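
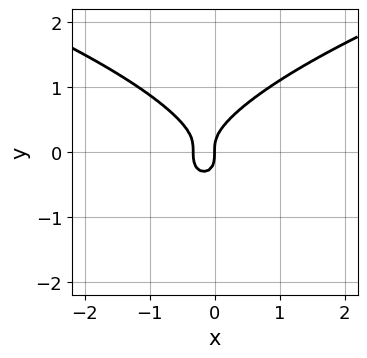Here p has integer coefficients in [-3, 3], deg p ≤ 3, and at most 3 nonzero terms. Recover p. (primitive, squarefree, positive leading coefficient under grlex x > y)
3*y^3 - 3*x^2 - x

(a) Degree: no degree-2 curve has this shape, so deg p = 3.
(b) From the visible intercepts: it crosses the y-axis at the gridline y = 0; it meets the x-axis at x = 0 (among the integer gridlines).
(c) The integer polynomial consistent with all of this is the stated p.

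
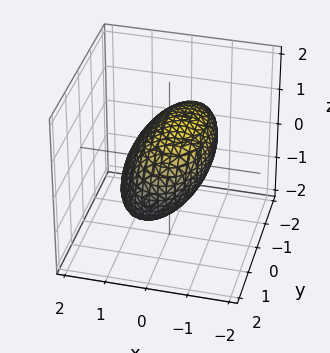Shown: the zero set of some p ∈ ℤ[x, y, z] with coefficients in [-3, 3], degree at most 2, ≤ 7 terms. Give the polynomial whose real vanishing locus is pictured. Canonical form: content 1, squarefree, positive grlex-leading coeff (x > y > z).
3*x^2 + 2*x*z + y^2 + 2*z^2 - 3

deg p = 2.
From the visible intercepts: among the integer gridlines, it crosses the x-axis at x ∈ {-1, 1}.
Matching integer coefficients to the picture gives p.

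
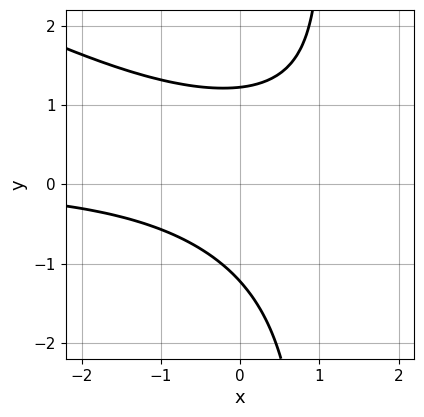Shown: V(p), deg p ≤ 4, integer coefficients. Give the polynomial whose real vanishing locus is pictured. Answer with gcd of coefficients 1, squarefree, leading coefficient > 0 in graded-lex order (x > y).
x^2*y + 2*x*y^2 - 2*x*y - 2*y^2 + 3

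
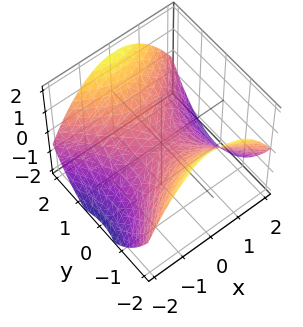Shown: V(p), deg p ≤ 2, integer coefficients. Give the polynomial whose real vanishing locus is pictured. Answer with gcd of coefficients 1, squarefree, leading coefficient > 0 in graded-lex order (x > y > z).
x^2 - y^2 + 2*z

First, the degree is 2 — a hyperbolic paraboloid; a quadric.
Next, symmetries: the y ↦ −y reflection is a symmetry, so y appears only in even powers; the x ↦ −x reflection is a symmetry, so x appears only in even powers.
Then, against the integer gridlines: it meets the y-axis at y = 0 (among the integer gridlines); one z-axis crossing is at z = 0; it meets the x-axis at x = 0 (among the integer gridlines).
Finally, putting this together gives p.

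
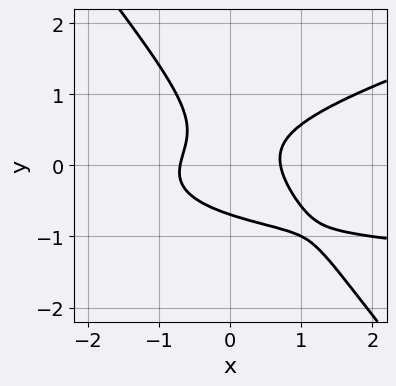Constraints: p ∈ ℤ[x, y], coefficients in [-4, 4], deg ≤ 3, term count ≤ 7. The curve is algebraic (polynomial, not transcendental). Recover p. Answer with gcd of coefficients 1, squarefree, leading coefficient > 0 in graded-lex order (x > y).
First, the degree is 3 — no degree-2 curve has this shape.
Finally, putting this together gives p.

x^2*y - 3*x*y^2 - 3*y^3 + 2*x^2 - 1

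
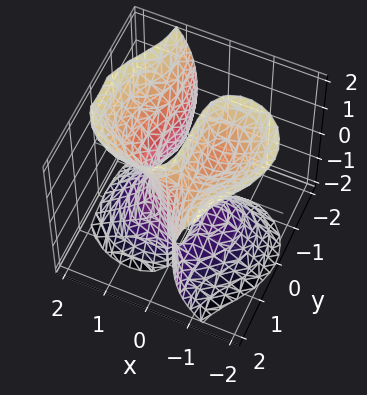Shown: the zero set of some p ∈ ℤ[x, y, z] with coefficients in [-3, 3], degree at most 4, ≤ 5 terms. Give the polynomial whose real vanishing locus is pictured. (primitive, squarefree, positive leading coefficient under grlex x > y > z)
First, deg p = 3. The shape is more complex than any degree-2 surface.
Then, reading off the gridlines: it meets the y-axis at y = 1 (among the integer gridlines); the surface avoids every integer z-axis point in the box.
Finally, these observations pin down the coefficients.

2*x^3 + 3*x*y^2 - 2*x*z^2 + y^3 - 1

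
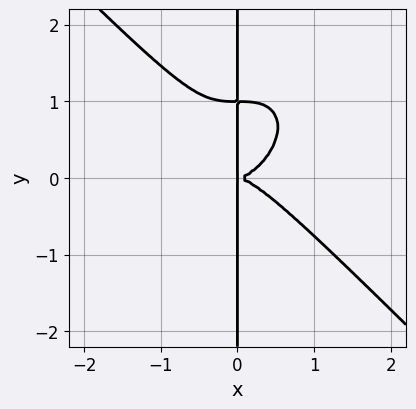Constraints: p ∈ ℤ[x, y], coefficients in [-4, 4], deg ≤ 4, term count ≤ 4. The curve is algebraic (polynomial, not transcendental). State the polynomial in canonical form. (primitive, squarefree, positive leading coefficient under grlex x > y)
First, deg p = 4. No degree-3 curve has this shape.
Next, against the integer gridlines: every point of the y-axis in the box is on the curve.
Finally, the integer polynomial consistent with all of this is the stated p.

x^4 + x*y^3 - x*y^2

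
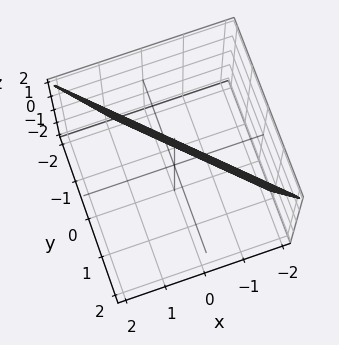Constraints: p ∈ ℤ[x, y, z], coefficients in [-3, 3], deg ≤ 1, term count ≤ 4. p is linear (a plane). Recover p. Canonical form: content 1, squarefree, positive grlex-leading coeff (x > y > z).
1. deg p = 1. Every cross-section is a straight line — this is a plane.
2. From the visible intercepts: it crosses the z-axis at the gridline z = 2.
3. Putting this together gives p.

3*x + 3*y - z + 2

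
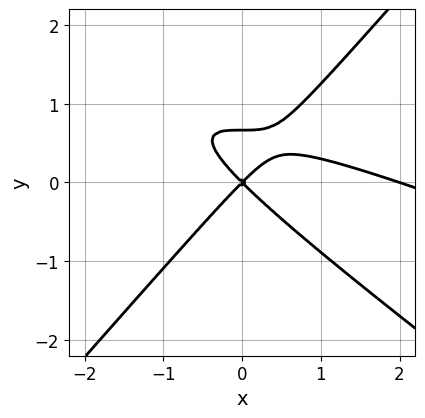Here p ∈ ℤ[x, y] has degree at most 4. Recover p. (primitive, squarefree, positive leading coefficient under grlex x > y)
First, degree: no degree-2 curve has this shape, so deg p = 3.
Then, from the axis intercepts and sections: one y-axis crossing is at y = 0; among the integer gridlines, it crosses the x-axis at x ∈ {0, 2}.
Finally, assembling these constraints gives the stated polynomial.

x^3 + 3*x^2*y - 3*y^3 - 2*x^2 + 2*y^2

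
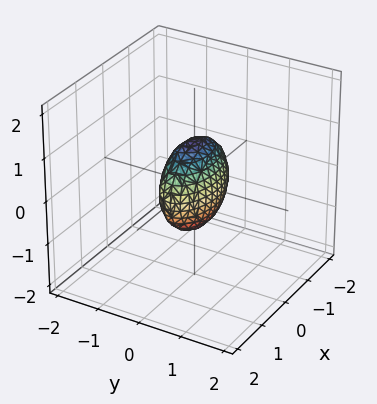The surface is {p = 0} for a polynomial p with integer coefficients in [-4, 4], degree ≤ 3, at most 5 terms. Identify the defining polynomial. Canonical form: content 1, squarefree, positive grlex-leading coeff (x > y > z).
x^2 + 3*y^2 + z^2 - 1

First, deg p = 2. A closed, bounded, convex surface; a quadric.
Next, symmetries: mirror symmetry z ↦ −z ⇒ only even powers of z; it's symmetric under y → −y, forcing even powers of y; mirror symmetry x ↦ −x ⇒ only even powers of x.
Next, from the axis intercepts and sections: among the integer gridlines, it crosses the x-axis at x ∈ {-1, 1}; among the integer gridlines, it crosses the z-axis at z ∈ {-1, 1}.
Finally, solving for integer coefficients yields p as stated.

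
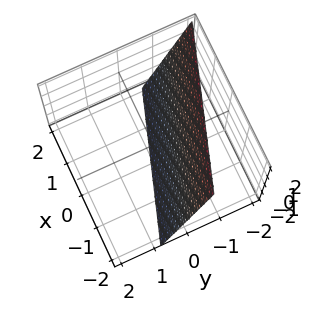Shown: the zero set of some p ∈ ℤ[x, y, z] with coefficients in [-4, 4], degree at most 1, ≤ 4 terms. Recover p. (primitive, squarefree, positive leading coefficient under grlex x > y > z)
x + 3*y + z + 2

(a) deg p = 1. Every cross-section is a straight line — this is a plane.
(b) Checking where it meets the axes: it crosses the z-axis at the gridline z = -2; it meets the x-axis at x = -2 (among the integer gridlines).
(c) These observations pin down the coefficients.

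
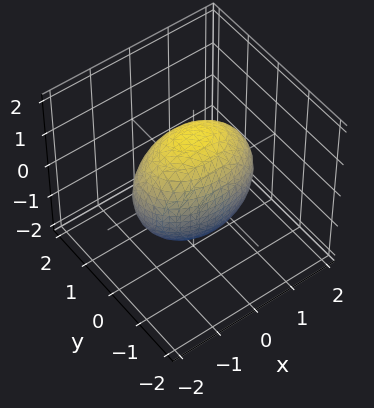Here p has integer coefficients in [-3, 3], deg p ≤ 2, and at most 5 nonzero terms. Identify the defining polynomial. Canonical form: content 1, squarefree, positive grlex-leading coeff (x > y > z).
x^2 + 2*y^2 + z^2 - 2

Degree: a closed, bounded, convex surface; a quadric, so deg p = 2.
Symmetries: it's symmetric under z → −z, forcing even powers of z; it's symmetric under x → −x, forcing even powers of x; it's symmetric under y → −y, forcing even powers of y.
From the axis intercepts and sections: among the integer gridlines, it crosses the y-axis at y ∈ {-1, 1}.
These observations pin down the coefficients.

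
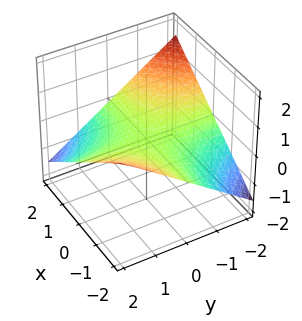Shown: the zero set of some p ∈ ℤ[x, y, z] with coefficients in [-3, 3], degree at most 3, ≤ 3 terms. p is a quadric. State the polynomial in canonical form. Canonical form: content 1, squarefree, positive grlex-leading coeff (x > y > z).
x*y + 3*z

1. Degree: a hyperbolic paraboloid; a quadric, so deg p = 2.
2. Against the integer gridlines: the visible x-axis segment lies entirely on the surface; it crosses the z-axis at the gridline z = 0; the visible y-axis segment lies entirely on the surface.
3. These observations pin down the coefficients.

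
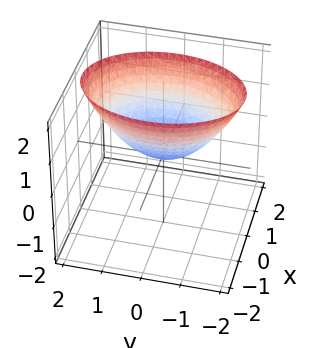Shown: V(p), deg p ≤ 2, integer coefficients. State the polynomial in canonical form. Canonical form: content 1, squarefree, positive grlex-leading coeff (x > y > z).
2*x^2 + y^2 - 2*z

Degree: a single bowl opening along one axis; a quadric, so deg p = 2.
Symmetries: the x ↦ −x reflection is a symmetry, so x appears only in even powers; it's symmetric under y → −y, forcing even powers of y.
Against the integer gridlines: it crosses the z-axis at the gridline z = 0; it meets the y-axis at y = 0 (among the integer gridlines); it crosses the x-axis at the gridline x = 0.
Putting this together gives p.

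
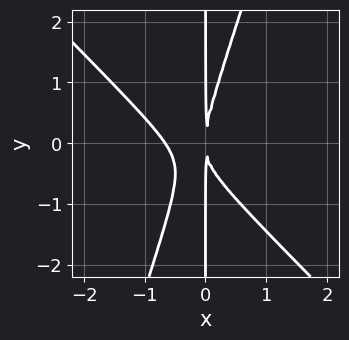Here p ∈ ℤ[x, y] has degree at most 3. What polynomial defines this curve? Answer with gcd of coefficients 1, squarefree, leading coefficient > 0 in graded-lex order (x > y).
(a) The degree is 3 — the shape is more complex than any degree-2 curve.
(b) Checking where it meets the axes: the visible y-axis segment lies entirely on the curve.
(c) Solving for integer coefficients yields p as stated.

3*x^3 + 2*x^2*y - x*y^2 + 2*x^2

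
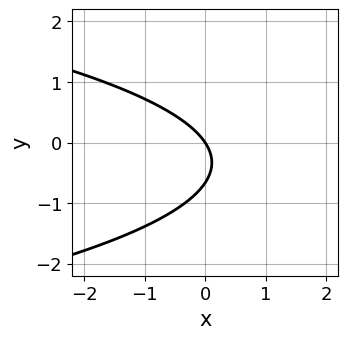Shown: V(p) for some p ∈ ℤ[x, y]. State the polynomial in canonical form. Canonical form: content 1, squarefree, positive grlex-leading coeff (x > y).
(a) The degree is 2 — no degree-1 curve has this shape.
(b) Against the integer gridlines: one y-axis crossing is at y = 0; one x-axis crossing is at x = 0.
(c) Together with the visible shape, these determine p as stated.

3*y^2 + 3*x + 2*y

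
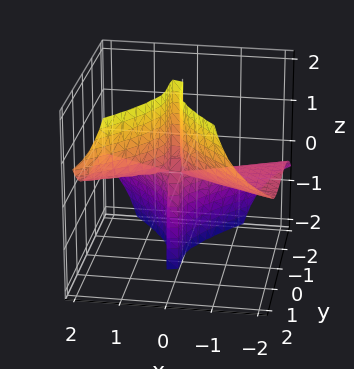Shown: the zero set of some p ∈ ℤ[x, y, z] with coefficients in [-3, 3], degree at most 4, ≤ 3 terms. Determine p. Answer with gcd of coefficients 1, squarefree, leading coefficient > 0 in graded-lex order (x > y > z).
3*x^2*z - y^3 - x*z

1. The degree is 3 — a generic line meets the surface in up to 3 points.
2. Checking where it meets the axes: every point of the x-axis in the box is on the surface; the visible z-axis segment lies entirely on the surface.
3. Putting this together gives p.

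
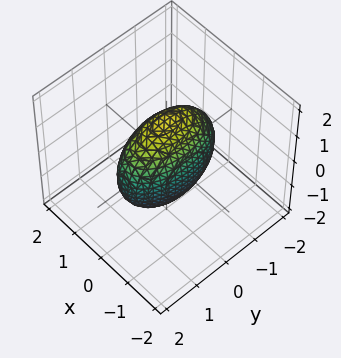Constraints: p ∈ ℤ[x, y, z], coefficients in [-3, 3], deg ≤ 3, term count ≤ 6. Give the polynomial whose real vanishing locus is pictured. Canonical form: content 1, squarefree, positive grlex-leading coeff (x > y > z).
1. Degree: bounded and convex; a quadric, so deg p = 2.
2. Symmetries: it's symmetric under x → −x, forcing even powers of x; mirror symmetry z ↦ −z ⇒ only even powers of z; it's symmetric under y → −y, forcing even powers of y.
3. Matching integer coefficients to the picture gives p.

3*x^2 + y^2 + z^2 - 2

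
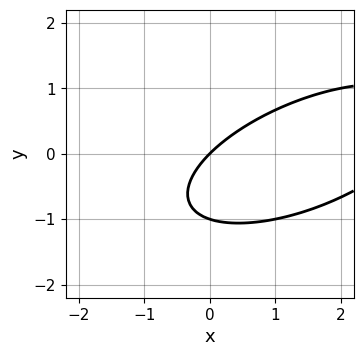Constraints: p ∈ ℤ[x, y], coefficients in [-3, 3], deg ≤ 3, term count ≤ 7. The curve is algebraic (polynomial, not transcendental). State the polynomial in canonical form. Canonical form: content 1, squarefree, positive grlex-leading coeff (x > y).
x^2 - 2*x*y + 3*y^2 - 3*x + 3*y

(a) The degree is 2 — the shape is more complex than any degree-1 curve.
(b) Reading off the gridlines: the y-axis gridline crossings are at y ∈ {-1, 0}; it crosses the x-axis at the gridline x = 0.
(c) Assembling these constraints gives the stated polynomial.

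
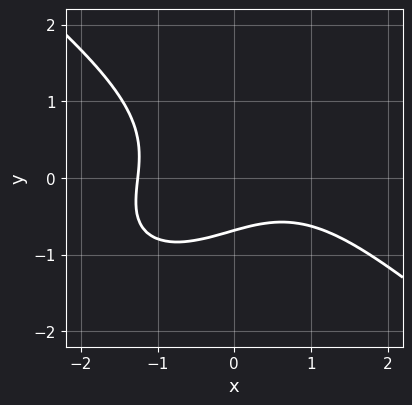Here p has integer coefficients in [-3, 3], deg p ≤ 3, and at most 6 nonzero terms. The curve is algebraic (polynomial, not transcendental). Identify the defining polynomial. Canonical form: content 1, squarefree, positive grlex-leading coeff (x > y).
x^3 + 2*y^3 + 2*x*y + 2*y + 2

First, deg p = 3. A generic line meets the curve in up to 3 points.
Finally, matching integer coefficients to the picture gives p.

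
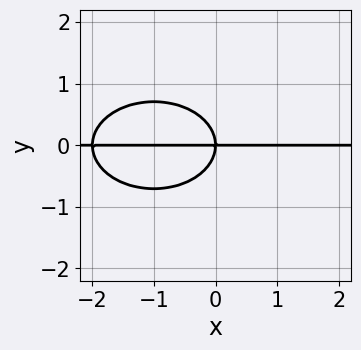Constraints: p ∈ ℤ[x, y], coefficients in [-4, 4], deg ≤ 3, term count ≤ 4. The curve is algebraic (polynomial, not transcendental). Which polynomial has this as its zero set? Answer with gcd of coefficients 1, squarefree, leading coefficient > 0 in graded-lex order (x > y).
Degree: no degree-2 curve has this shape, so deg p = 3.
Checking where it meets the axes: one y-axis crossing is at y = 0; every point of the x-axis in the box is on the curve.
Together with the visible shape, these determine p as stated.

x^2*y + 2*y^3 + 2*x*y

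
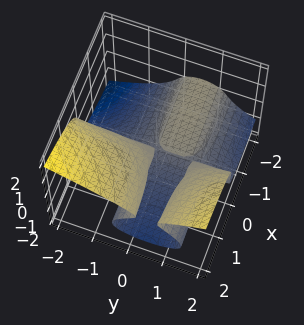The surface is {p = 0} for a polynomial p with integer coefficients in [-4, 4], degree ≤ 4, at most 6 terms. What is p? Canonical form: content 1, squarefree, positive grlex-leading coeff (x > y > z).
First, the degree is 3 — the shape is more complex than any degree-2 surface.
Next, from the axis intercepts and sections: the visible x-axis segment lies entirely on the surface; the visible y-axis segment lies entirely on the surface.
Finally, the integer polynomial consistent with all of this is the stated p.

x*y^2 - 3*z^3 - x*y + x*z - 2*z^2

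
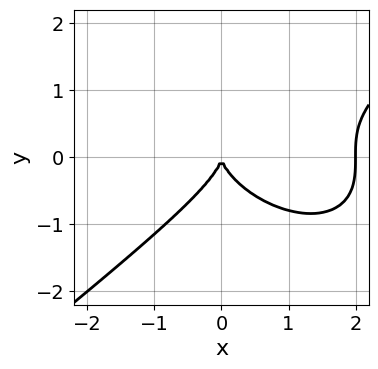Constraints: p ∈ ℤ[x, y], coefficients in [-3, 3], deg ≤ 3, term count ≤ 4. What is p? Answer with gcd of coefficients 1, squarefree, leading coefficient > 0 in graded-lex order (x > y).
First, the degree is 3 — a generic line meets the curve in up to 3 points.
Then, checking where it meets the axes: it meets the y-axis at y = 0 (among the integer gridlines); the x-axis gridline crossings are at x ∈ {0, 2}.
Finally, matching integer coefficients to the picture gives p.

x^3 - 2*y^3 - 2*x^2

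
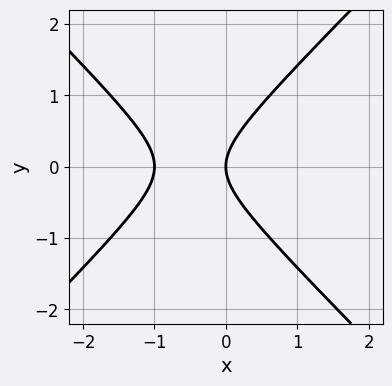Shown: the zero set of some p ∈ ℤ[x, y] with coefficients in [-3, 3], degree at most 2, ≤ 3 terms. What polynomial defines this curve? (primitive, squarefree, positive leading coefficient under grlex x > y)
x^2 - y^2 + x

The degree is 2 — the shape is more complex than any degree-1 curve.
Symmetries: mirror symmetry y ↦ −y ⇒ only even powers of y.
Against the integer gridlines: the x-axis gridline crossings are at x ∈ {-1, 0}; it crosses the y-axis at the gridline y = 0.
The integer polynomial consistent with all of this is the stated p.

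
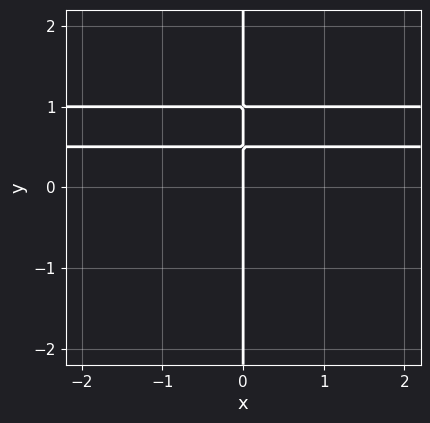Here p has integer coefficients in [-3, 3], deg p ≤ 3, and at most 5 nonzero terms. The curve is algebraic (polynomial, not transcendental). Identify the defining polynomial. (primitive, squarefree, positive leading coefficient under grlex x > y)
2*x*y^2 - 3*x*y + x

First, deg p = 3.
Next, observable constraints: one x-axis crossing is at x = 0; every point of the y-axis in the box is on the curve.
Finally, fitting integer coefficients to these (and the overall shape) gives p.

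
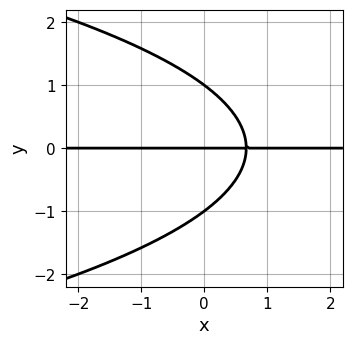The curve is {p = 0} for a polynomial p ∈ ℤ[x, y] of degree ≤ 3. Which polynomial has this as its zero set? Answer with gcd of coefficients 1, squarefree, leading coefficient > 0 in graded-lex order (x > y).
2*y^3 + 3*x*y - 2*y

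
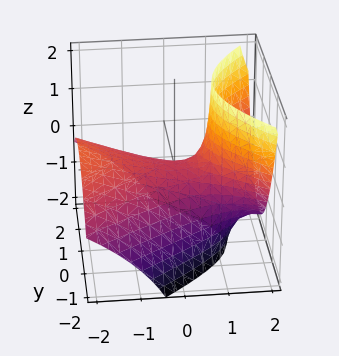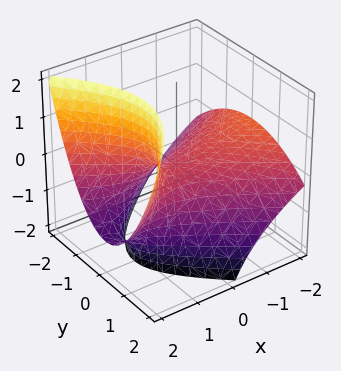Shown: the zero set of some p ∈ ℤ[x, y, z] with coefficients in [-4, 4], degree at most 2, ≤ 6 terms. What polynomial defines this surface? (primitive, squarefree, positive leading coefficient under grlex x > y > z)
x^2 + 3*x*z - 2*y^2 - 3*z

First, deg p = 2. A generic line meets the surface in up to 2 points.
Then, checking where it meets the axes: it crosses the z-axis at the gridline z = 0; it crosses the y-axis at the gridline y = 0; it crosses the x-axis at the gridline x = 0.
Finally, putting this together gives p.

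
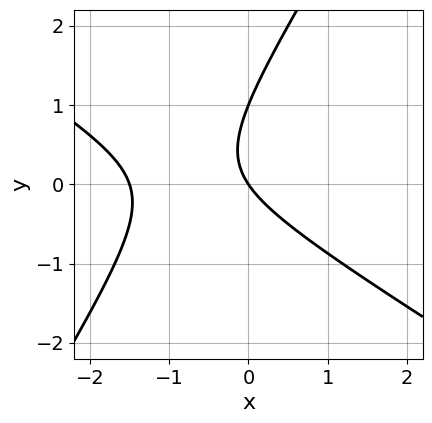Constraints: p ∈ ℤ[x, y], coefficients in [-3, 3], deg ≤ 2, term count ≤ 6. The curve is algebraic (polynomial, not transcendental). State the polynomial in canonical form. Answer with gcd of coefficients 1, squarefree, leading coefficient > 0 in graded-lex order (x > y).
First, the degree is 2 — no degree-1 curve has this shape.
Next, reading off the gridlines: the y-axis gridline crossings are at y ∈ {0, 1}; it meets the x-axis at x = 0 (among the integer gridlines).
Finally, putting this together gives p.

2*x^2 + 2*x*y - 2*y^2 + 3*x + 2*y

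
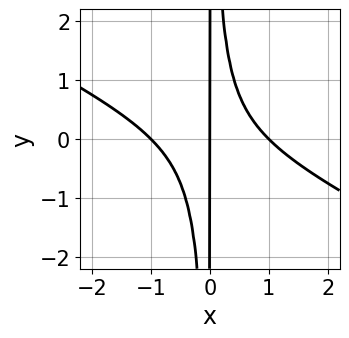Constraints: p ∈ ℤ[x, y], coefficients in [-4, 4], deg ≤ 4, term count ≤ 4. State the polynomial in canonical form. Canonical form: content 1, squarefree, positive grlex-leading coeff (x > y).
First, deg p = 3.
Next, from the visible intercepts: the x-axis gridline crossings are at x ∈ {-1, 0, 1}; the visible y-axis segment lies entirely on the curve.
Finally, together with the visible shape, these determine p as stated.

x^3 + 2*x^2*y - x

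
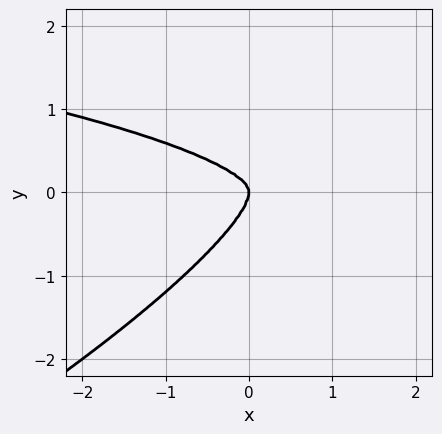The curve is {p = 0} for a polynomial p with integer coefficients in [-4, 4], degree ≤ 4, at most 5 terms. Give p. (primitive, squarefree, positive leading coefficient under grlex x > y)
x^2*y^2 - 3*x*y^3 + 3*y^4 + x^3 + x*y^2

deg p = 4. A generic line meets the curve in up to 4 points.
Checking where it meets the axes: it crosses the x-axis at the gridline x = 0; it crosses the y-axis at the gridline y = 0.
Assembling these constraints gives the stated polynomial.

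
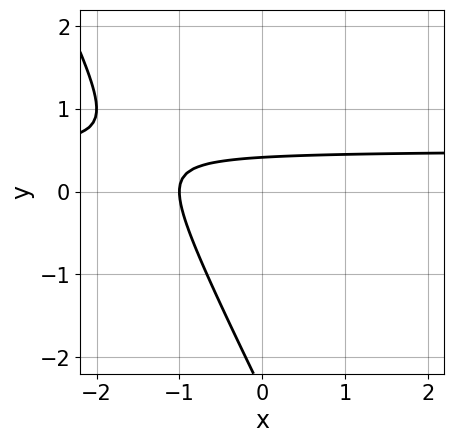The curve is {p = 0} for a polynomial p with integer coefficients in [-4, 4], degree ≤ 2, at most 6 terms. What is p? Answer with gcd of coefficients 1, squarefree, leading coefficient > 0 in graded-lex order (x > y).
2*x*y + y^2 - x + 2*y - 1

1. deg p = 2. No degree-1 curve has this shape.
2. Against the integer gridlines: it meets the x-axis at x = -1 (among the integer gridlines).
3. Matching integer coefficients to the picture gives p.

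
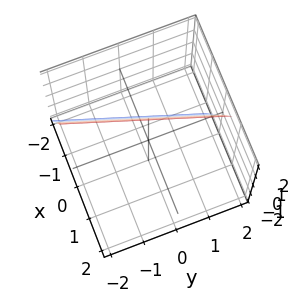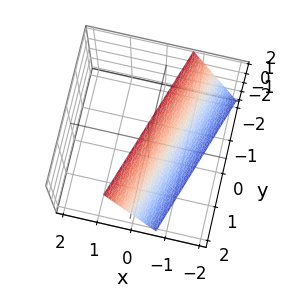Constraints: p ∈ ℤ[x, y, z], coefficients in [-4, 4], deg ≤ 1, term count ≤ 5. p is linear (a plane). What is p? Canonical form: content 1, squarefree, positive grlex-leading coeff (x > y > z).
3*x - y - z + 2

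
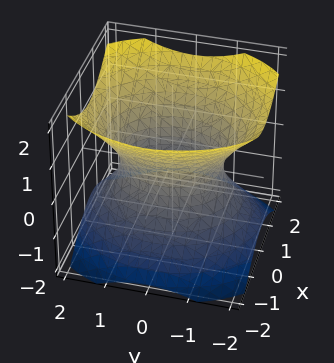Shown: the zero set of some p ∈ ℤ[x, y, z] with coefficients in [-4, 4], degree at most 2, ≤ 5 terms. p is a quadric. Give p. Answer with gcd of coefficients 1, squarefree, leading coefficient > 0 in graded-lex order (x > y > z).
(a) deg p = 2. An hourglass — one-sheet hyperboloid; a quadric.
(b) Symmetries: mirror symmetry x ↦ −x ⇒ only even powers of x; it's symmetric under z → −z, forcing even powers of z; mirror symmetry y ↦ −y ⇒ only even powers of y.
(c) Checking where it meets the axes: the x-axis gridline crossings are at x ∈ {-1, 1}; no z-intercept at any integer in the box.
(d) Putting this together gives p.

3*x^2 + 2*y^2 - 3*z^2 - 3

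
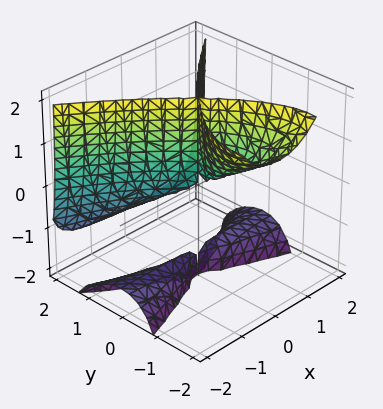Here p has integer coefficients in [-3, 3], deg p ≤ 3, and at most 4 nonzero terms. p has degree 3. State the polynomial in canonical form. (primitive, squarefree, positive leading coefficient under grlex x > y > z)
2*x^2*z - 2*y^3 - 3*y^2*z + 3*x^2

1. The picture has 4 separate pieces. They look like related sheets of one shape, so recover p as a whole.
2. deg p = 3. No degree-2 surface has this shape.
3. Checking where it meets the axes: it crosses the x-axis at the gridline x = 0; the visible z-axis segment lies entirely on the surface; it meets the y-axis at y = 0 (among the integer gridlines).
4. Putting this together gives p.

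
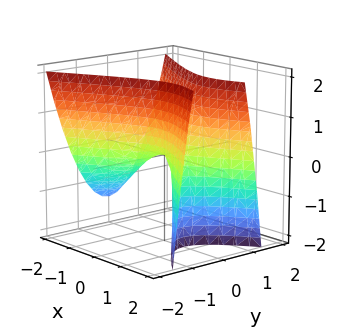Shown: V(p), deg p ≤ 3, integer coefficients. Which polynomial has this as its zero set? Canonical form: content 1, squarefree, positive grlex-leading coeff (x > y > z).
x^2 - x*z - 3*y^2 + z

1. Degree: no degree-1 surface has this shape, so deg p = 2.
2. From the axis intercepts and sections: one y-axis crossing is at y = 0; one x-axis crossing is at x = 0.
3. Assembling these constraints gives the stated polynomial.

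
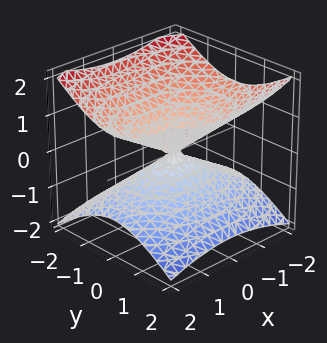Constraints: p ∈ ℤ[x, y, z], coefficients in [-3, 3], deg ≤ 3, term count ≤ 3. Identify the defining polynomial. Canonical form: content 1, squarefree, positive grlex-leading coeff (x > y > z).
First, deg p = 2.
Then, symmetries: the z ↦ −z reflection is a symmetry, so z appears only in even powers; the y ↦ −y reflection is a symmetry, so y appears only in even powers; mirror symmetry x ↦ −x ⇒ only even powers of x.
Then, against the integer gridlines: it crosses the y-axis at the gridline y = 0; it crosses the x-axis at the gridline x = 0; it crosses the z-axis at the gridline z = 0.
Finally, together with the visible shape, these determine p as stated.

x^2 + 2*y^2 - 3*z^2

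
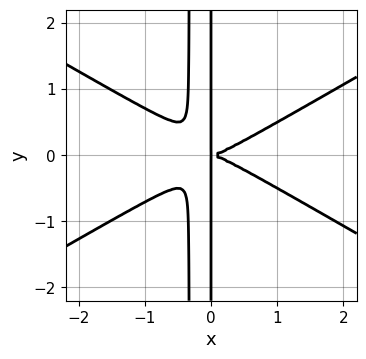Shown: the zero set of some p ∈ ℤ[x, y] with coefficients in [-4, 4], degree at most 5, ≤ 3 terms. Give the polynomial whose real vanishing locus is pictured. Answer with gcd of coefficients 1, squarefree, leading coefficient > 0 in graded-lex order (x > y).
1. deg p = 4.
2. Symmetries: the y ↦ −y reflection is a symmetry, so y appears only in even powers.
3. Checking where it meets the axes: the visible y-axis segment lies entirely on the curve.
4. Solving for integer coefficients yields p as stated.

x^4 - 3*x^2*y^2 - x*y^2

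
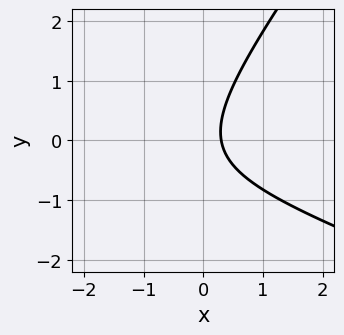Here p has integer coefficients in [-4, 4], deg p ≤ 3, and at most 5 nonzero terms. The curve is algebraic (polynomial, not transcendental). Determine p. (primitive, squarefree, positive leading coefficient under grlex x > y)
(a) The degree is 2 — a generic line meets the curve in up to 2 points.
(b) Observable constraints: the curve avoids every integer y-axis point in the box.
(c) The integer polynomial consistent with all of this is the stated p.

x^2 + 2*x*y - 2*y^2 + 3*x - 1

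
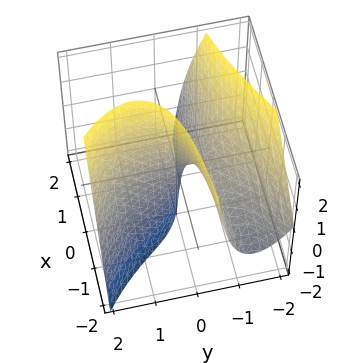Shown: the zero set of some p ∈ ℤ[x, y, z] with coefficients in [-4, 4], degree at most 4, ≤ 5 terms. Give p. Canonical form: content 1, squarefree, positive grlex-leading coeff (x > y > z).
(a) deg p = 3. No degree-2 surface has this shape.
(b) Reading off the gridlines: every point of the z-axis in the box is on the surface; one y-axis crossing is at y = 0.
(c) Together with the visible shape, these determine p as stated.

y^3 + 3*x*y - 2*y*z + 2*x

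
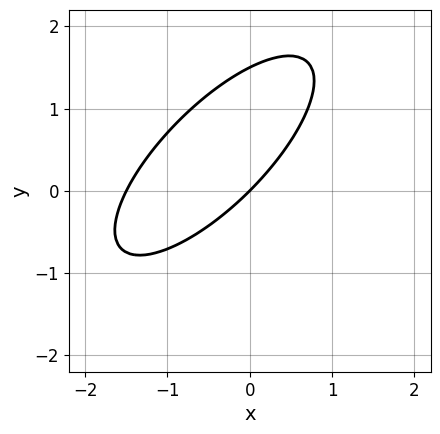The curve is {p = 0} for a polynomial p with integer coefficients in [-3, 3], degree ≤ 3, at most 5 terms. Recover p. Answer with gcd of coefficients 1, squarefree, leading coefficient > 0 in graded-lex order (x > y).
2*x^2 - 3*x*y + 2*y^2 + 3*x - 3*y

(a) The degree is 2 — the shape is more complex than any degree-1 curve.
(b) From the visible intercepts: one x-axis crossing is at x = 0; it meets the y-axis at y = 0 (among the integer gridlines).
(c) Solving for integer coefficients yields p as stated.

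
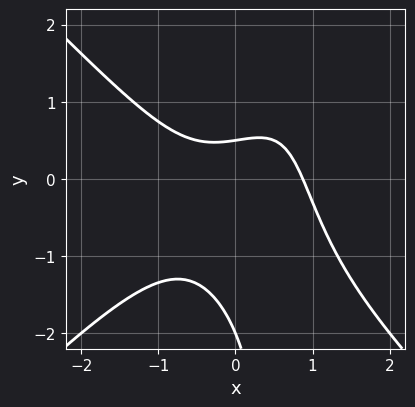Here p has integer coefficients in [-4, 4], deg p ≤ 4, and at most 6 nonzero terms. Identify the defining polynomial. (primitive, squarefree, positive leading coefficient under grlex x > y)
1. The degree is 3 — the shape is more complex than any degree-2 curve.
2. From the axis intercepts and sections: it crosses the y-axis at the gridline y = -2.
3. Assembling these constraints gives the stated polynomial.

3*x^3 - 3*x*y^2 + 2*y^2 + 3*y - 2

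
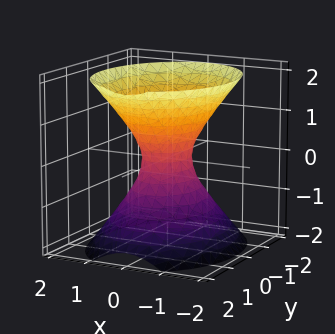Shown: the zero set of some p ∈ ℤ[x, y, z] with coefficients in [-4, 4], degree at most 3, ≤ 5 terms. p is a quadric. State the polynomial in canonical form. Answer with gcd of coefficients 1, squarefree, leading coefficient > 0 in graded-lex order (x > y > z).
3*x^2 + 2*y^2 - 2*z^2 - 1

Degree: an hourglass — one-sheet hyperboloid; a quadric, so deg p = 2.
Symmetries: the x ↦ −x reflection is a symmetry, so x appears only in even powers; mirror symmetry z ↦ −z ⇒ only even powers of z; it's symmetric under y → −y, forcing even powers of y.
Against the integer gridlines: the surface avoids every integer z-axis point in the box.
Assembling these constraints gives the stated polynomial.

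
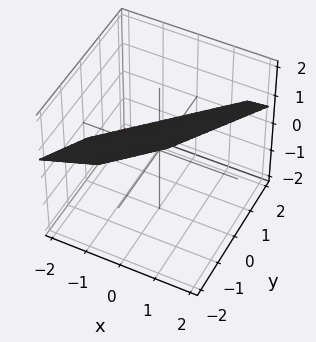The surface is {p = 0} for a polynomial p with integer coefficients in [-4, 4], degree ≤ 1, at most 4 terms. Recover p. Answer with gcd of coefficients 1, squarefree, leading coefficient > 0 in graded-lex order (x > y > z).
3*x - 3*y - 3*z + 2

(a) The degree is 1 — every cross-section is a straight line — this is a plane.
(b) Putting this together gives p.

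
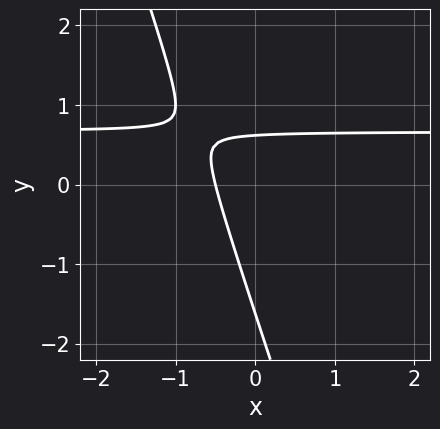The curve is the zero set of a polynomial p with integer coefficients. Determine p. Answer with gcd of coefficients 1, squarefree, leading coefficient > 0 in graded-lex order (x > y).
3*x*y + y^2 - 2*x + y - 1

First, deg p = 2. No degree-1 curve has this shape.
Finally, solving for integer coefficients yields p as stated.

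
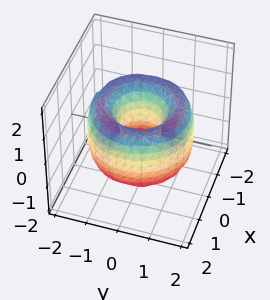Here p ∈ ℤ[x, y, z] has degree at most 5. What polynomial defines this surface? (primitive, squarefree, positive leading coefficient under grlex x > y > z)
The degree is 4 — a generic line meets the surface in up to 4 points.
Symmetry: the surface is invariant under rotation about z: p = q(x² + y², z).
Observable constraints: a circular section at z = 0 has radius between 0 and 1; no z-intercept at any integer in the box.
Putting this together gives p.

x^4 + 2*x^2*y^2 + y^4 - 3*x^2 - 3*y^2 + z^2 + 1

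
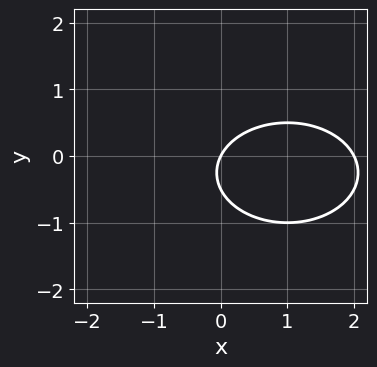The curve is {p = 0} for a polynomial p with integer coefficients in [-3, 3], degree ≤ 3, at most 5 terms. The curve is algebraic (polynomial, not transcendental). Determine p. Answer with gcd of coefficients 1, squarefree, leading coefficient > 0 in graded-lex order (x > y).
First, deg p = 2. A generic line meets the curve in up to 2 points.
Then, from the axis intercepts and sections: it meets the y-axis at y = 0 (among the integer gridlines); the x-axis gridline crossings are at x ∈ {0, 2}.
Finally, fitting integer coefficients to these (and the overall shape) gives p.

x^2 + 2*y^2 - 2*x + y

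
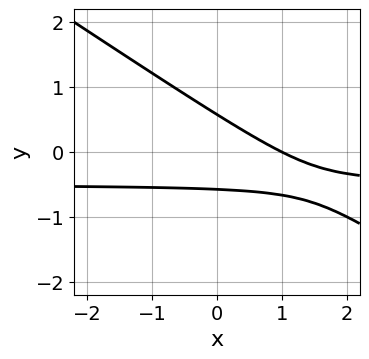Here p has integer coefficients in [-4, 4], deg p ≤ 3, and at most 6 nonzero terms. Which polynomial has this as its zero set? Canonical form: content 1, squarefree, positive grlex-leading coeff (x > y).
The degree is 2 — a generic line meets the curve in up to 2 points.
Observable constraints: it meets the x-axis at x = 1 (among the integer gridlines).
These observations pin down the coefficients.

2*x*y + 3*y^2 + x - 1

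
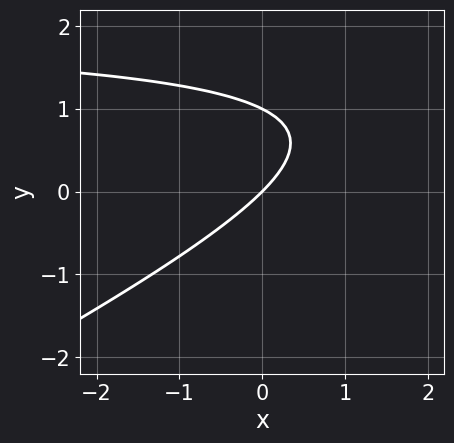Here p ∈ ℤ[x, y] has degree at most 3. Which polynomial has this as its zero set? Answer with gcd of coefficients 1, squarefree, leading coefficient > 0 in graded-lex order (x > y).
x*y - 2*y^2 - 2*x + 2*y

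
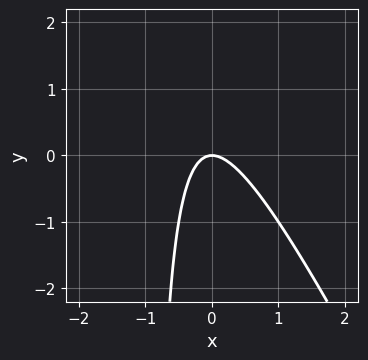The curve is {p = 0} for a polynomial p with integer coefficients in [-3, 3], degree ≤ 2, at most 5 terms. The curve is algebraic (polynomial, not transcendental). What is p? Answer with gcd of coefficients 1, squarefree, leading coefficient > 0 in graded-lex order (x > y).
1. The degree is 2 — no degree-1 curve has this shape.
2. Observable constraints: one x-axis crossing is at x = 0; it meets the y-axis at y = 0 (among the integer gridlines).
3. These observations pin down the coefficients.

2*x^2 + x*y + y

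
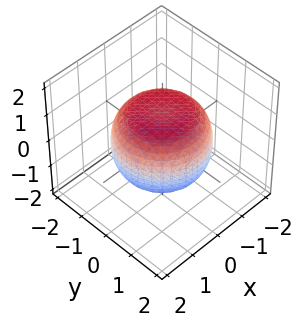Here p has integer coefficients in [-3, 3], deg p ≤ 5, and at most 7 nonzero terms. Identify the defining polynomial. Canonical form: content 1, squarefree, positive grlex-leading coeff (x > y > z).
x^4 + 2*x^2*y^2 + y^4 - x^2 - y^2 + 2*z^2 - 2

(a) The degree is 4 — no degree-3 surface has this shape.
(b) Symmetries: the z-axis is an axis of rotation, so x and y enter only as x² + y².
(c) From the visible intercepts: the z-axis gridline crossings are at z ∈ {-1, 1}; a circular section at z = -1 has radius exactly 1.
(d) Solving for integer coefficients yields p as stated.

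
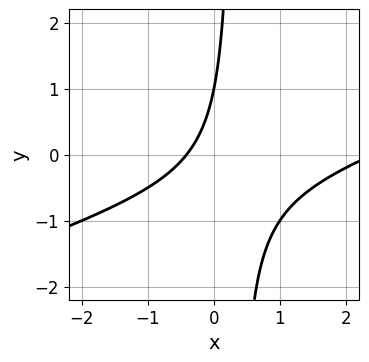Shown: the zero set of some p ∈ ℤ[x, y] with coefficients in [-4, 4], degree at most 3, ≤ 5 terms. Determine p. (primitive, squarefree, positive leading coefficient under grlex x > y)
x^2 - 3*x*y - 2*x + y - 1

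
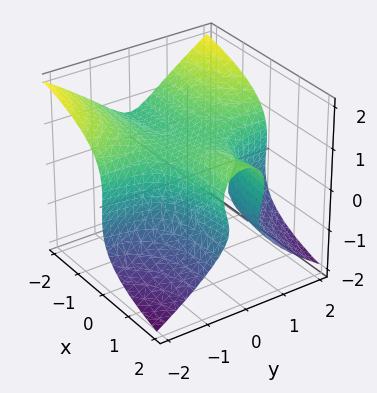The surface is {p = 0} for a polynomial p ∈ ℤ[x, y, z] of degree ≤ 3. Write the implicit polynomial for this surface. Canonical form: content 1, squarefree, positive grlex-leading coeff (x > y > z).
3*x*y^2 - x*z^2 + 3*z^3 - z - 1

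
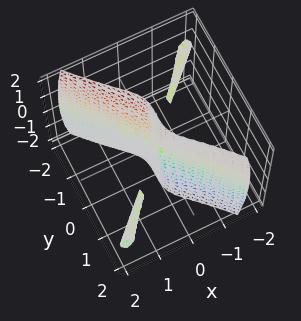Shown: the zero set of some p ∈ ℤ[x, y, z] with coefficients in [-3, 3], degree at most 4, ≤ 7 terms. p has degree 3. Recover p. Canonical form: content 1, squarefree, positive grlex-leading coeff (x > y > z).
3*x^3 - 3*x^2*y - 2*x*y^2 + x*z^2 + 2*y^3

(a) There are 3 components. They look like related sheets of one shape, so recover p as a whole.
(b) Degree: the shape is more complex than any degree-2 surface, so deg p = 3.
(c) Observable constraints: it meets the y-axis at y = 0 (among the integer gridlines); every point of the z-axis in the box is on the surface; it crosses the x-axis at the gridline x = 0.
(d) These observations pin down the coefficients.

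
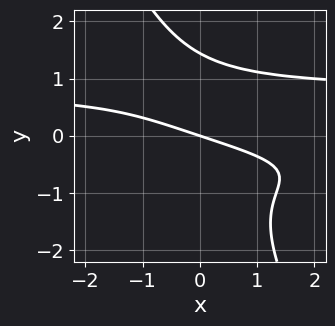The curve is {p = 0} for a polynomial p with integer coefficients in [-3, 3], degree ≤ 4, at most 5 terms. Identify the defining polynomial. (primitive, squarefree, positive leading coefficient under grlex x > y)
2*x*y^3 + y^4 - x - 3*y

1. deg p = 4.
2. From the visible intercepts: one x-axis crossing is at x = 0; it meets the y-axis at y = 0 (among the integer gridlines).
3. Solving for integer coefficients yields p as stated.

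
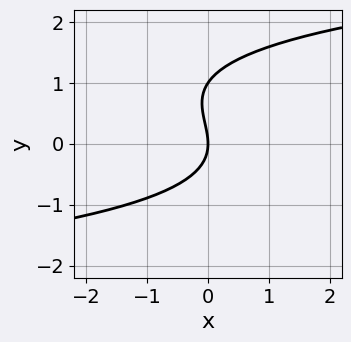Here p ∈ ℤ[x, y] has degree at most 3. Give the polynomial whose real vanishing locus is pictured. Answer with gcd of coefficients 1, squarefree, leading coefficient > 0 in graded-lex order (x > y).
1. The degree is 3 — no degree-2 curve has this shape.
2. Reading off the gridlines: the y-axis gridline crossings are at y ∈ {0, 1}; one x-axis crossing is at x = 0.
3. Putting this together gives p.

2*y^3 - 2*y^2 - 3*x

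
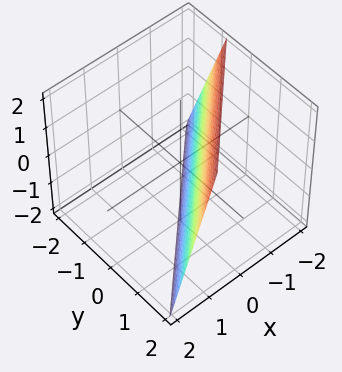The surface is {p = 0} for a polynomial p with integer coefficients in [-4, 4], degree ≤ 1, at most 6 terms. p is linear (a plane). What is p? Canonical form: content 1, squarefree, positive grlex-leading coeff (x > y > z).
(a) The degree is 1 — every cross-section is a straight line — this is a plane.
(b) Checking where it meets the axes: one z-axis crossing is at z = -2.
(c) These observations pin down the coefficients.

3*x - 3*y + z + 2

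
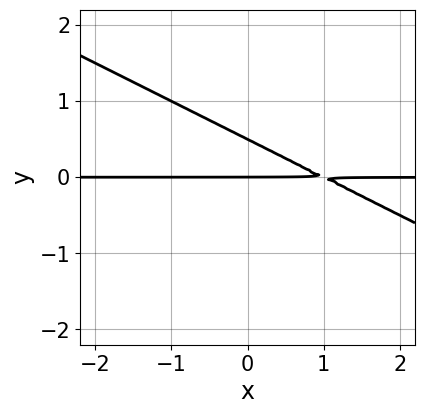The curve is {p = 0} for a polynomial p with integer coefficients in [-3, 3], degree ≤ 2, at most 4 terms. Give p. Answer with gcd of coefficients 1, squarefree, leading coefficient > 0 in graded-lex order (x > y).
x*y + 2*y^2 - y

First, the degree is 2 — a generic line meets the curve in up to 2 points.
Then, reading off the gridlines: it crosses the y-axis at the gridline y = 0; the visible x-axis segment lies entirely on the curve.
Finally, putting this together gives p.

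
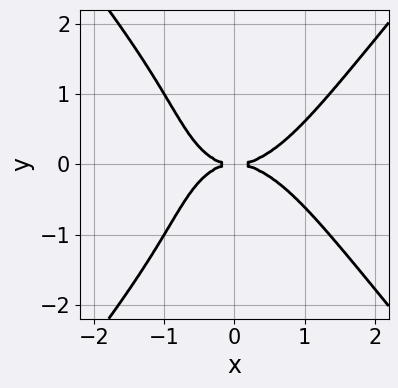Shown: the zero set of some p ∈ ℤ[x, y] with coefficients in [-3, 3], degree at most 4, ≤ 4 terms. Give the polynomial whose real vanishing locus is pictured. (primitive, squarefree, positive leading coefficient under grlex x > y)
1. The degree is 4 — the shape is more complex than any degree-3 curve.
2. Symmetries: mirror symmetry y ↦ −y ⇒ only even powers of y.
3. Observable constraints: it crosses the y-axis at the gridline y = 0; it meets the x-axis at x = 0 (among the integer gridlines).
4. Fitting integer coefficients to these (and the overall shape) gives p.

2*x^4 - y^4 - 2*x*y^2 - 3*y^2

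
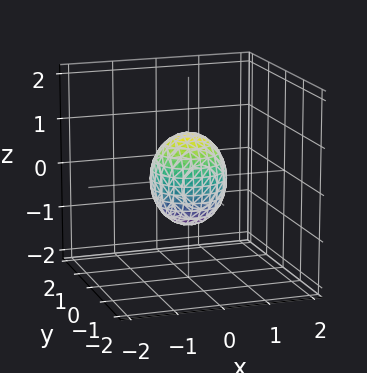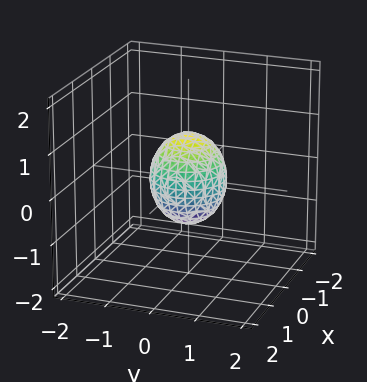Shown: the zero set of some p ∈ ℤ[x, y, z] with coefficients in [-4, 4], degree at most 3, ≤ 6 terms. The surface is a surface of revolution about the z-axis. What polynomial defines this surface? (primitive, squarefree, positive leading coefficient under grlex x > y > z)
1. deg p = 2.
2. By symmetry, the surface is invariant under rotation about z: p = q(x² + y², z).
3. Against the integer gridlines: the z-axis gridline crossings are at z ∈ {-1, 1}; a circular section at z = 0 has radius between 0 and 1.
4. Together with the visible shape, these determine p as stated.

3*x^2 + 3*y^2 + 2*z^2 - 2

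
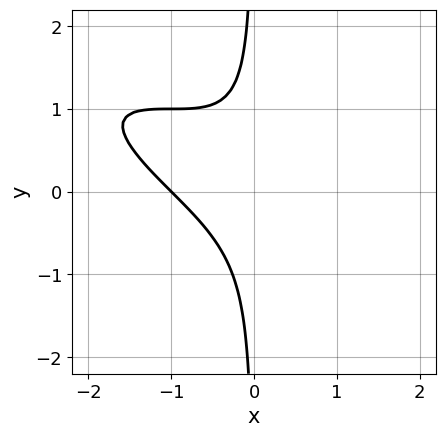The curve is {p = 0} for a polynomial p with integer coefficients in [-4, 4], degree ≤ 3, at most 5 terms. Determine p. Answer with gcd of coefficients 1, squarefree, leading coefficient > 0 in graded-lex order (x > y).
x^3 + 3*x^2*y + 3*x*y^2 + 1

(a) deg p = 3. A generic line meets the curve in up to 3 points.
(b) Checking where it meets the axes: it crosses the x-axis at the gridline x = -1; the curve avoids every integer y-axis point in the box.
(c) Solving for integer coefficients yields p as stated.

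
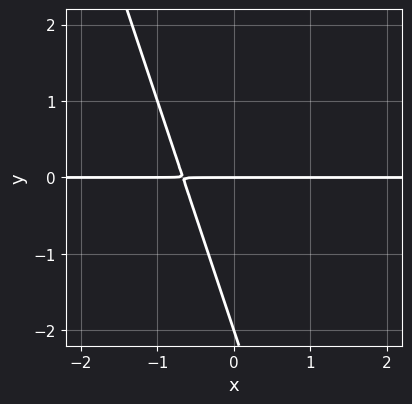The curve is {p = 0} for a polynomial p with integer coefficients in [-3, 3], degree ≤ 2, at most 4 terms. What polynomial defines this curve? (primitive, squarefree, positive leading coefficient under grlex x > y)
3*x*y + y^2 + 2*y

The degree is 2 — a generic line meets the curve in up to 2 points.
Against the integer gridlines: the y-axis gridline crossings are at y ∈ {-2, 0}; the visible x-axis segment lies entirely on the curve.
These observations pin down the coefficients.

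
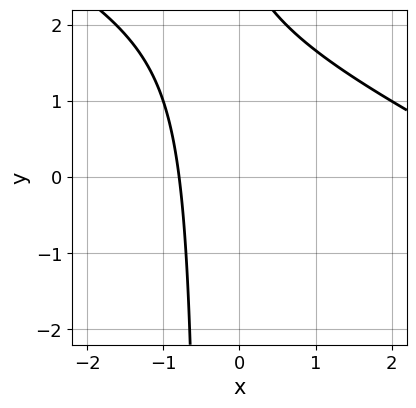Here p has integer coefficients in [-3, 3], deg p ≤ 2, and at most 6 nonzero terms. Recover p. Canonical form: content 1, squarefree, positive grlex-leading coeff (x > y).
x^2 + 2*x*y - 3*x + y - 3

Degree: a generic line meets the curve in up to 2 points, so deg p = 2.
Checking where it meets the axes: the curve avoids every integer y-axis point in the box.
Fitting integer coefficients to these (and the overall shape) gives p.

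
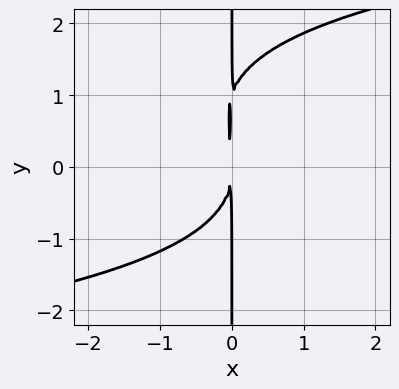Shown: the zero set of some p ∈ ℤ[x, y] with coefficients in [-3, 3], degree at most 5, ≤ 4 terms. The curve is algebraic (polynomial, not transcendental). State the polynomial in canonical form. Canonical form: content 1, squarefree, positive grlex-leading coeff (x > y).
x*y^3 - x*y^2 - 3*x^2

1. deg p = 4. The shape is more complex than any degree-3 curve.
2. Against the integer gridlines: every point of the y-axis in the box is on the curve.
3. Putting this together gives p.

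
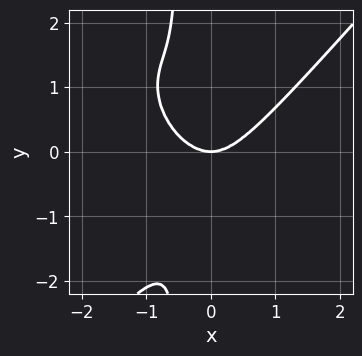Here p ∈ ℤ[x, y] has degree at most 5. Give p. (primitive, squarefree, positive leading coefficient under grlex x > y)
3*x^4 - 2*x*y^3 - 3*x^2*y - y^3

1. deg p = 4.
2. Observable constraints: it crosses the y-axis at the gridline y = 0; it meets the x-axis at x = 0 (among the integer gridlines).
3. Together with the visible shape, these determine p as stated.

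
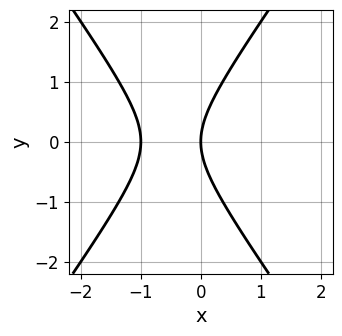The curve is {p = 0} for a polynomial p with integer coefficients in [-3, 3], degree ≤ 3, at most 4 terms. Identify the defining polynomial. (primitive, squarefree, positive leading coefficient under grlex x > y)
2*x^2 - y^2 + 2*x

First, deg p = 2.
Then, symmetries: mirror symmetry y ↦ −y ⇒ only even powers of y.
Next, against the integer gridlines: the x-axis gridline crossings are at x ∈ {-1, 0}; one y-axis crossing is at y = 0.
Finally, the integer polynomial consistent with all of this is the stated p.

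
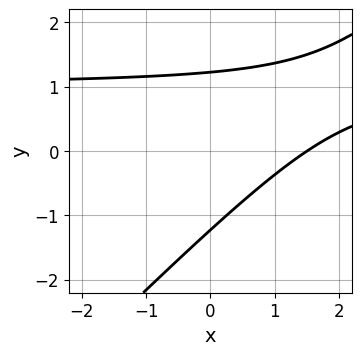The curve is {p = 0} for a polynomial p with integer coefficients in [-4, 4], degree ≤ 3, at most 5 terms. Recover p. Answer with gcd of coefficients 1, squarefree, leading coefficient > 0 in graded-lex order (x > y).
First, the degree is 2 — a generic line meets the curve in up to 2 points.
Finally, putting this together gives p.

2*x*y - 2*y^2 - 2*x + 3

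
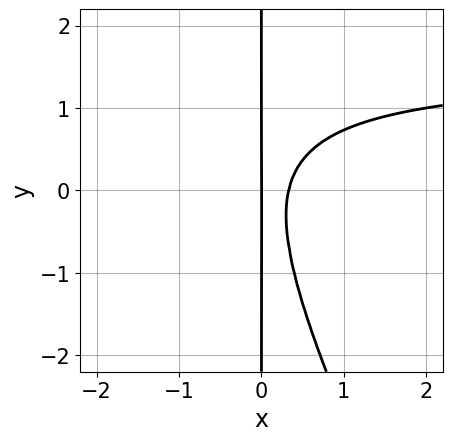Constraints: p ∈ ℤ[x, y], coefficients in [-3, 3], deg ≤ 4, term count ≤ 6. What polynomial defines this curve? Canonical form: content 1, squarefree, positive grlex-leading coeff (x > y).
1. The degree is 3 — a generic line meets the curve in up to 3 points.
2. Checking where it meets the axes: the visible y-axis segment lies entirely on the curve; one x-axis crossing is at x = 0.
3. Solving for integer coefficients yields p as stated.

2*x^2*y + x*y^2 - 3*x^2 + x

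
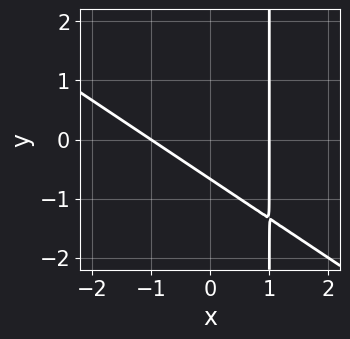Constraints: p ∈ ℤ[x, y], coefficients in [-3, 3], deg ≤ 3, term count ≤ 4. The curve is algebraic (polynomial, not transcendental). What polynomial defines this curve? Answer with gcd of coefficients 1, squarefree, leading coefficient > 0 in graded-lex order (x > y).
First, degree: a generic line meets the curve in up to 2 points, so deg p = 2.
Next, from the axis intercepts and sections: the x-axis gridline crossings are at x ∈ {-1, 1}.
Finally, the integer polynomial consistent with all of this is the stated p.

2*x^2 + 3*x*y - 3*y - 2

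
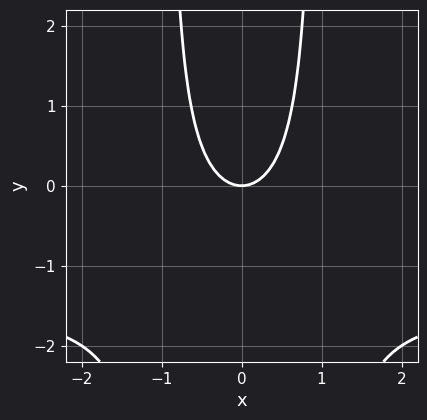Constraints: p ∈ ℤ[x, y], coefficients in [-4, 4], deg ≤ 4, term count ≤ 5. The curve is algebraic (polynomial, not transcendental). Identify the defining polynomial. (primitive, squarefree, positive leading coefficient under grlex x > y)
1. Degree: no degree-2 curve has this shape, so deg p = 3.
2. Symmetries: it's symmetric under x → −x, forcing even powers of x.
3. Checking where it meets the axes: one y-axis crossing is at y = 0; it meets the x-axis at x = 0 (among the integer gridlines).
4. Solving for integer coefficients yields p as stated.

2*x^2*y + 3*x^2 - 2*y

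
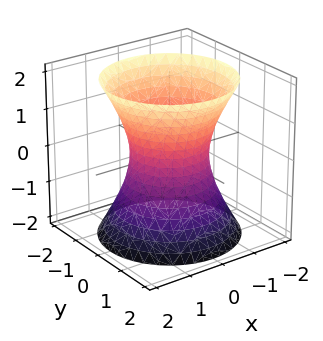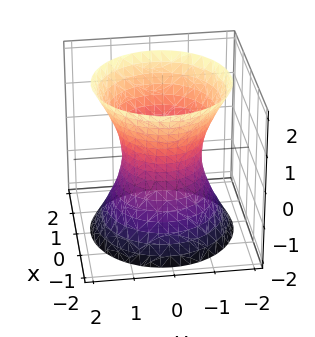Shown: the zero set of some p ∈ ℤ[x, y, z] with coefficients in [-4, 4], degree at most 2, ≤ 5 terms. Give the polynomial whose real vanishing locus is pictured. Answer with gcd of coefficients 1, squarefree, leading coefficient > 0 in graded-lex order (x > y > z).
2*x^2 + 2*y^2 - z^2 - 2

The degree is 2 — an hourglass — one-sheet hyperboloid; a quadric.
Symmetries: the surface is invariant under rotation about z: p = q(x² + y², z); the z ↦ −z reflection is a symmetry, so z appears only in even powers.
Reading off the gridlines: among the integer gridlines, it crosses the y-axis at y ∈ {-1, 1}; a circular section at z = -1 has radius between 1 and 2; the x-axis gridline crossings are at x ∈ {-1, 1}; no z-intercept at any integer in the box.
The integer polynomial consistent with all of this is the stated p.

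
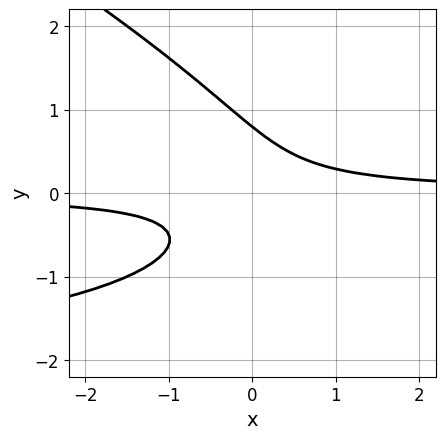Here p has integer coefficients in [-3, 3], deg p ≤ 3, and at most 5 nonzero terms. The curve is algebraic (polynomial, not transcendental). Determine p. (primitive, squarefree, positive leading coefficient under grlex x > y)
x*y^2 + 2*y^3 + 3*x*y - 1

(a) deg p = 3. A generic line meets the curve in up to 3 points.
(b) Observable constraints: the curve avoids every integer x-axis point in the box.
(c) These observations pin down the coefficients.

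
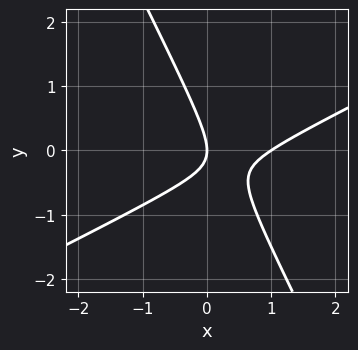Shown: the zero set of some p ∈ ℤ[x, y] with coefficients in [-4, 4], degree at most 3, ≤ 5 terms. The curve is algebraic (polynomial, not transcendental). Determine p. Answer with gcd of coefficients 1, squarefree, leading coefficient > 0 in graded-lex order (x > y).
2*x^2 - 3*x*y - 2*y^2 - 2*x

1. The degree is 2 — no degree-1 curve has this shape.
2. Observable constraints: the x-axis gridline crossings are at x ∈ {0, 1}; it crosses the y-axis at the gridline y = 0.
3. Fitting integer coefficients to these (and the overall shape) gives p.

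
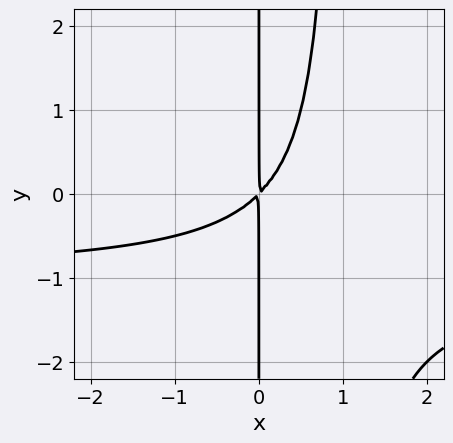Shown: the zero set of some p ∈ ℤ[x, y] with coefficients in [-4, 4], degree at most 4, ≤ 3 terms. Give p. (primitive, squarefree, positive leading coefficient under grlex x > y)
First, deg p = 3. A generic line meets the curve in up to 3 points.
Then, against the integer gridlines: the visible y-axis segment lies entirely on the curve.
Finally, putting this together gives p.

x^2*y + x^2 - x*y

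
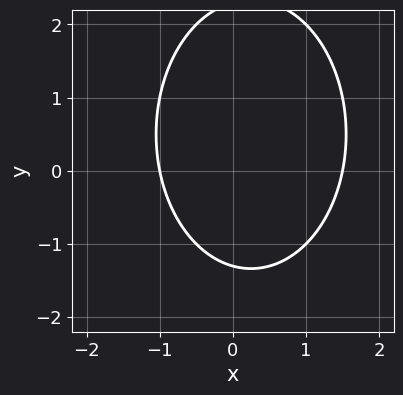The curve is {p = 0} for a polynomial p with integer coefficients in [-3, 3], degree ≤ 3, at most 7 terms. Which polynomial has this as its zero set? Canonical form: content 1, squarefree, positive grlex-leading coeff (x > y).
(a) The degree is 2 — a generic line meets the curve in up to 2 points.
(b) From the axis intercepts and sections: it crosses the x-axis at the gridline x = -1.
(c) Fitting integer coefficients to these (and the overall shape) gives p.

2*x^2 + y^2 - x - y - 3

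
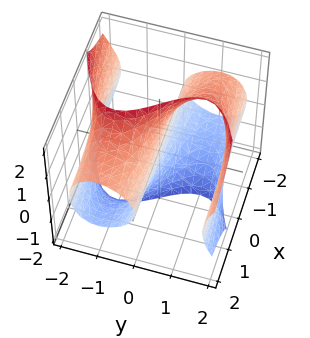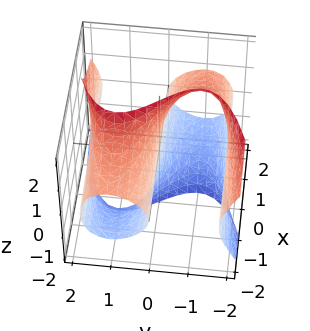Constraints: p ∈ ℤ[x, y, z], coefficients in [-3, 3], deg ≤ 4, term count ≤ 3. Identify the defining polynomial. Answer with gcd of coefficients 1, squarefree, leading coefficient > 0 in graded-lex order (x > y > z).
x*z^2 - y^3 + 3*y

1. The degree is 3 — no degree-2 surface has this shape.
2. From the visible intercepts: the visible x-axis segment lies entirely on the surface; the visible z-axis segment lies entirely on the surface; it crosses the y-axis at the gridline y = 0.
3. Assembling these constraints gives the stated polynomial.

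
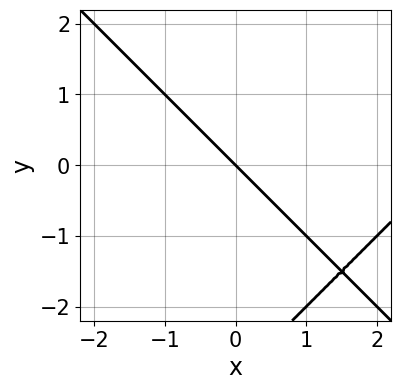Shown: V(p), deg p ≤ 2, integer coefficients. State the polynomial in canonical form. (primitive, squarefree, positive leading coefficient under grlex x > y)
1. Degree: the shape is more complex than any degree-1 curve, so deg p = 2.
2. From the visible intercepts: it crosses the y-axis at the gridline y = 0; it crosses the x-axis at the gridline x = 0.
3. These observations pin down the coefficients.

x^2 - y^2 - 3*x - 3*y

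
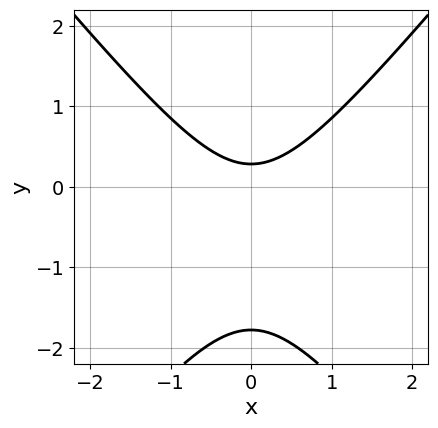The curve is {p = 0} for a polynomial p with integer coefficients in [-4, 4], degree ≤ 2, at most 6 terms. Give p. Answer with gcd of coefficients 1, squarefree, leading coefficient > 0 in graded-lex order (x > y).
(a) deg p = 2.
(b) Symmetries: mirror symmetry x ↦ −x ⇒ only even powers of x.
(c) Observable constraints: it misses every integer gridline on the x-axis.
(d) Putting this together gives p.

3*x^2 - 2*y^2 - 3*y + 1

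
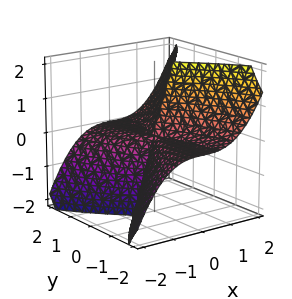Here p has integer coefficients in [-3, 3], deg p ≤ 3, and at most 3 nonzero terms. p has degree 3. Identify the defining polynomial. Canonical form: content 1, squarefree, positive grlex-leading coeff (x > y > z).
3*x^3 - x^2*z - 3*y^2*z

First, deg p = 3. A generic line meets the surface in up to 3 points.
Next, against the integer gridlines: every point of the y-axis in the box is on the surface; it meets the x-axis at x = 0 (among the integer gridlines); every point of the z-axis in the box is on the surface.
Finally, solving for integer coefficients yields p as stated.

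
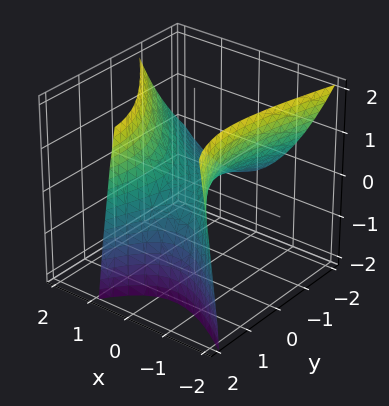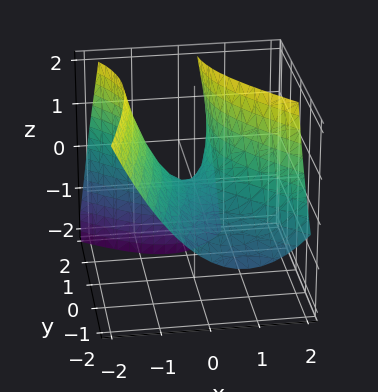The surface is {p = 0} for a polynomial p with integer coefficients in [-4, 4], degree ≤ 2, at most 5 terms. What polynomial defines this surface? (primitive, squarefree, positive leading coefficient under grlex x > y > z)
1. The degree is 2 — no degree-1 surface has this shape.
2. Checking where it meets the axes: it crosses the x-axis at the gridline x = 0; one y-axis crossing is at y = 0.
3. These observations pin down the coefficients.

3*x^2 + 2*x*y - y^2 + 2*y*z - 3*z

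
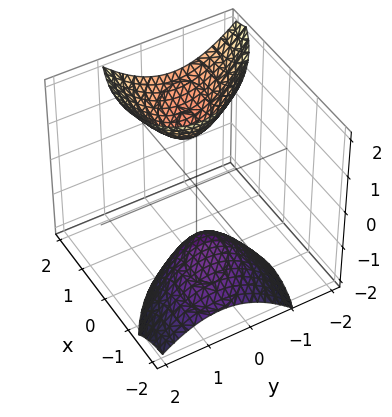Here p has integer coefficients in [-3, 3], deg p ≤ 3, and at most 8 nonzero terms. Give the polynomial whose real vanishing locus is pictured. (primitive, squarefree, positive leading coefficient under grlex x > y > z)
First, the picture has 2 separate pieces.
Next, degree: no degree-1 surface has this shape, so deg p = 2.
Then, from the visible intercepts: it misses every integer gridline on the x-axis; the surface avoids every integer y-axis point in the box.
Finally, the integer polynomial consistent with all of this is the stated p.

2*x^2 + 2*x*y - 3*x*z + 3*y^2 - z^2 + 2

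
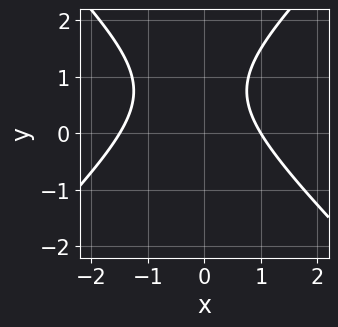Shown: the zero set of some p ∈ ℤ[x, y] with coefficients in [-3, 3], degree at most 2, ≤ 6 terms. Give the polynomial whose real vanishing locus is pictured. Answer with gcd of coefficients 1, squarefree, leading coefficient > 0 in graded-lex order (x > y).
(a) Degree: the shape is more complex than any degree-1 curve, so deg p = 2.
(b) Against the integer gridlines: the curve avoids every integer y-axis point in the box; it meets the x-axis at x = 1 (among the integer gridlines).
(c) Matching integer coefficients to the picture gives p.

2*x^2 - 2*y^2 + x + 3*y - 3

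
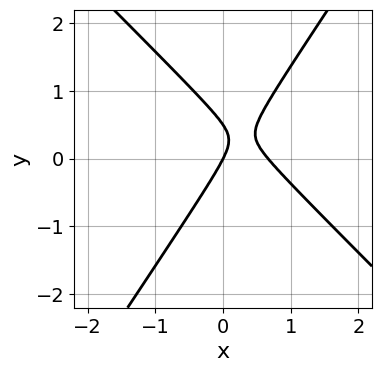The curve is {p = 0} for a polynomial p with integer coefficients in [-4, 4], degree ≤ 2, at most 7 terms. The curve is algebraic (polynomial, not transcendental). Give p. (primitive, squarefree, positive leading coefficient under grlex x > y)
3*x^2 + x*y - 2*y^2 - 2*x + y

1. Degree: no degree-1 curve has this shape, so deg p = 2.
2. From the axis intercepts and sections: one x-axis crossing is at x = 0; one y-axis crossing is at y = 0.
3. These observations pin down the coefficients.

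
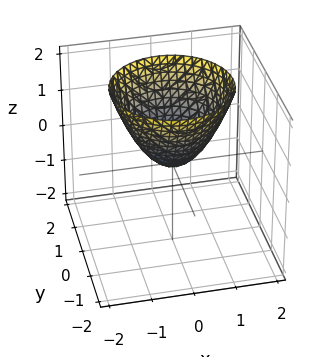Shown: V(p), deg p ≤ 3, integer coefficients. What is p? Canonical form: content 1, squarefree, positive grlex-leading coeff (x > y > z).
x^2 + y^2 - z

1. The degree is 2 — a paraboloid; a quadric.
2. By symmetry, every cross-section ⟂ z is a circle, so x, y appear only via x² + y².
3. Checking where it meets the axes: a circular section at z = 1 has radius exactly 1; it meets the z-axis at z = 0 (among the integer gridlines); it crosses the x-axis at the gridline x = 0.
4. These observations pin down the coefficients.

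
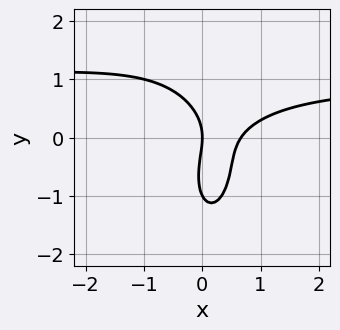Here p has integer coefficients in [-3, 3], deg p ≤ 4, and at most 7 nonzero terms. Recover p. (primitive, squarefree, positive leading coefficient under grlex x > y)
3*x^2*y + y^3 - 3*x^2 + y^2 + 2*x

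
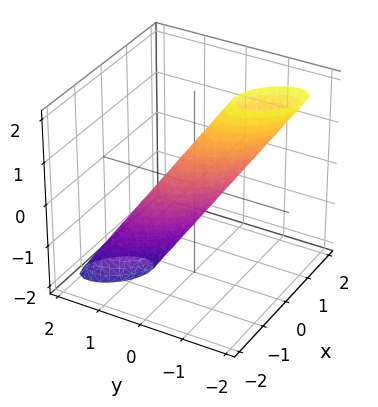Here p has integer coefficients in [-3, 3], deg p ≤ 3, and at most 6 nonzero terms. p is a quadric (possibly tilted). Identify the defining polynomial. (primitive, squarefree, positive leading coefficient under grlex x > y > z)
1. The degree is 2 — no degree-1 surface has this shape.
2. From the visible intercepts: among the integer gridlines, it crosses the z-axis at z ∈ {-1, 1}.
3. Solving for integer coefficients yields p as stated.

3*x^2 + 3*x*y + 3*y^2 + 3*y*z + z^2 - 1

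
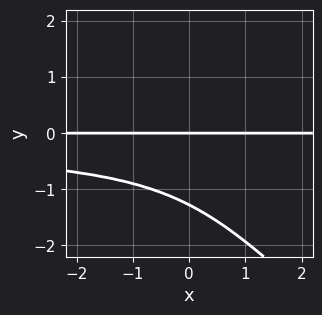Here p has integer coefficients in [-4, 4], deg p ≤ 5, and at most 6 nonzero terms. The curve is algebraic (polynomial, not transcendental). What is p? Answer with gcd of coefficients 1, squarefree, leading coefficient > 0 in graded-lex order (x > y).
3*x*y^3 + 3*y^4 + 2*y^3 + 3*y

First, deg p = 4. No degree-3 curve has this shape.
Next, reading off the gridlines: one y-axis crossing is at y = 0; the visible x-axis segment lies entirely on the curve.
Finally, the integer polynomial consistent with all of this is the stated p.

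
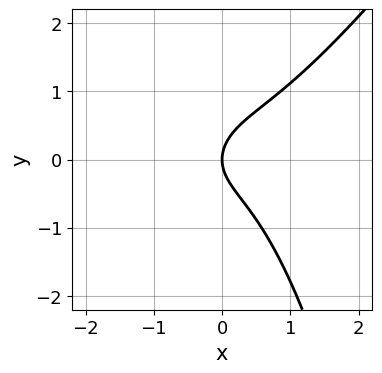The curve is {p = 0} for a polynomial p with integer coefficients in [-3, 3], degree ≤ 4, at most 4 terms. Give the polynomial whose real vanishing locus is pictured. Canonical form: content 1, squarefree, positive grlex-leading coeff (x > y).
First, the degree is 3 — no degree-2 curve has this shape.
Then, reading off the gridlines: it crosses the x-axis at the gridline x = 0; it meets the y-axis at y = 0 (among the integer gridlines).
Finally, the integer polynomial consistent with all of this is the stated p.

3*x^3 - 2*x^2*y - 3*y^2 + 3*x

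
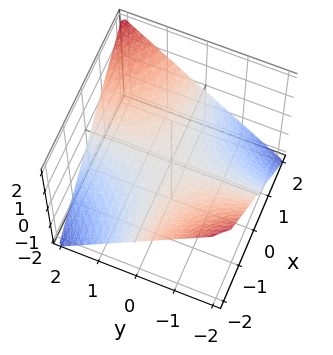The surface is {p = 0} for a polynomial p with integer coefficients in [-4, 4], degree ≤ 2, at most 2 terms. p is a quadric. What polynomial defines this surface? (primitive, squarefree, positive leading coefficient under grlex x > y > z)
x*y - 2*z

First, the degree is 2 — a saddle surface; a quadric.
Then, from the axis intercepts and sections: the visible y-axis segment lies entirely on the surface; every point of the x-axis in the box is on the surface.
Finally, solving for integer coefficients yields p as stated.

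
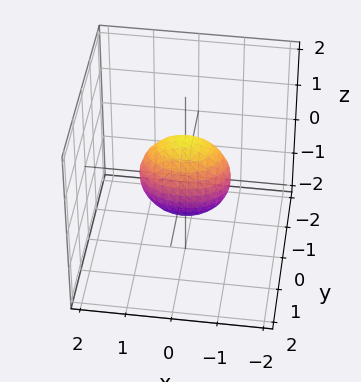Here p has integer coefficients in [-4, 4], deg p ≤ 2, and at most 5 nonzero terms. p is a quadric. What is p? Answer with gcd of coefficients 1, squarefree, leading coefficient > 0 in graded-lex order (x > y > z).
x^2 + 2*y^2 + z^2 - 1

1. deg p = 2. Bounded and convex; a quadric.
2. Symmetries: mirror symmetry z ↦ −z ⇒ only even powers of z; the x ↦ −x reflection is a symmetry, so x appears only in even powers; the y ↦ −y reflection is a symmetry, so y appears only in even powers.
3. Observable constraints: the x-axis gridline crossings are at x ∈ {-1, 1}; among the integer gridlines, it crosses the z-axis at z ∈ {-1, 1}.
4. Putting this together gives p.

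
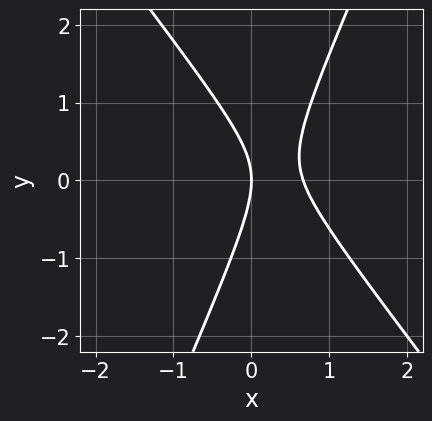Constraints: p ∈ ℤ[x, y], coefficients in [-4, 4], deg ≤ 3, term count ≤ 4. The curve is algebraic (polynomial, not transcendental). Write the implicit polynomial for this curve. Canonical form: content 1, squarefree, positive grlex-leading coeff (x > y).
3*x^2 + x*y - y^2 - 2*x

(a) The degree is 2 — the shape is more complex than any degree-1 curve.
(b) Reading off the gridlines: one x-axis crossing is at x = 0; it meets the y-axis at y = 0 (among the integer gridlines).
(c) Together with the visible shape, these determine p as stated.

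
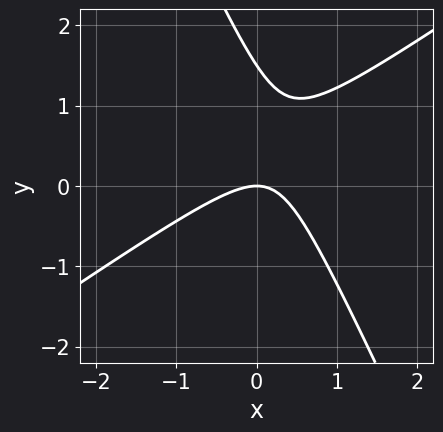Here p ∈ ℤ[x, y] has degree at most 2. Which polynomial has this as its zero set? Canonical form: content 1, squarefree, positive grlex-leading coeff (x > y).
(a) deg p = 2.
(b) Reading off the gridlines: it crosses the x-axis at the gridline x = 0; it crosses the y-axis at the gridline y = 0.
(c) These observations pin down the coefficients.

3*x^2 - 3*x*y - 2*y^2 + 3*y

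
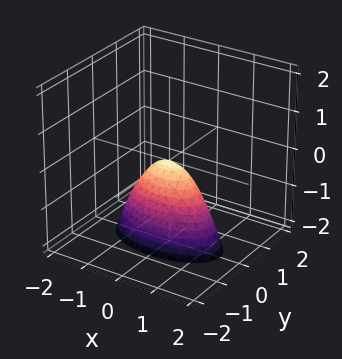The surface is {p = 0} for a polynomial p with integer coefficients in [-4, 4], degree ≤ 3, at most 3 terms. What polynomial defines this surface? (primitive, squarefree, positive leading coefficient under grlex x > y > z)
The degree is 2 — a single bowl opening along one axis; a quadric.
Symmetries: it's symmetric under y → −y, forcing even powers of y; the x ↦ −x reflection is a symmetry, so x appears only in even powers.
Checking where it meets the axes: it crosses the x-axis at the gridline x = 0; it meets the z-axis at z = 0 (among the integer gridlines); it meets the y-axis at y = 0 (among the integer gridlines).
Matching integer coefficients to the picture gives p.

x^2 + 3*y^2 + z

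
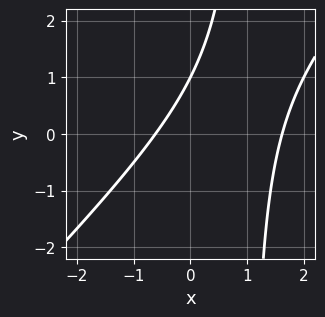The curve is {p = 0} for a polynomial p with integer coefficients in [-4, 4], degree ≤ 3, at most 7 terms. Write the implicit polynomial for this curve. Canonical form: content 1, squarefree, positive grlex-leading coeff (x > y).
x^2 - x*y - x + y - 1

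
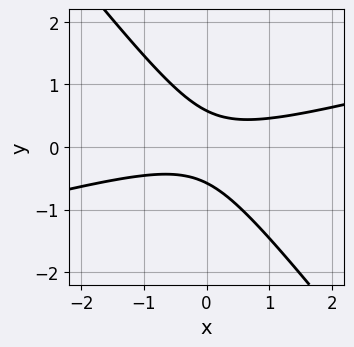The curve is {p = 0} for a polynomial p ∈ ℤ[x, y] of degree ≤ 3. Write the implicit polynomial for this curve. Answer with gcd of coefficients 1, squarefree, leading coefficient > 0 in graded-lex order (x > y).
(a) The degree is 2 — the shape is more complex than any degree-1 curve.
(b) Observable constraints: no x-intercept at any integer in the box.
(c) Assembling these constraints gives the stated polynomial.

x^2 - 3*x*y - 3*y^2 + 1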